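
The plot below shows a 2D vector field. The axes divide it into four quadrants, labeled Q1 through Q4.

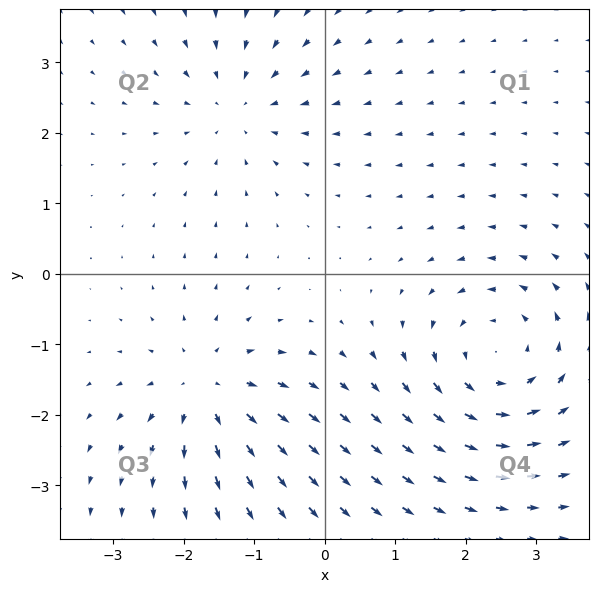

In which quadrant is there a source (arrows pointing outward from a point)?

The source sits at approximately (-1.7, -1.6), which lies in quadrant Q3. The divergence there is about +4, positive as expected for a source.

Q3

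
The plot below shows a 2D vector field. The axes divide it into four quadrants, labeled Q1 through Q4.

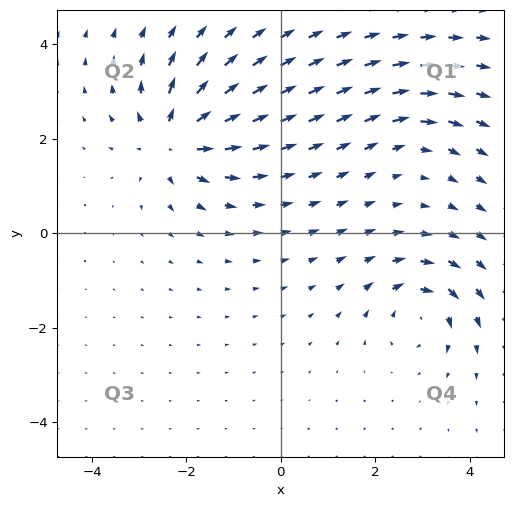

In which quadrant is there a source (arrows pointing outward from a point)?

The source sits at approximately (-2.3, 2.0), which lies in quadrant Q2. The divergence there is about +6, positive as expected for a source.

Q2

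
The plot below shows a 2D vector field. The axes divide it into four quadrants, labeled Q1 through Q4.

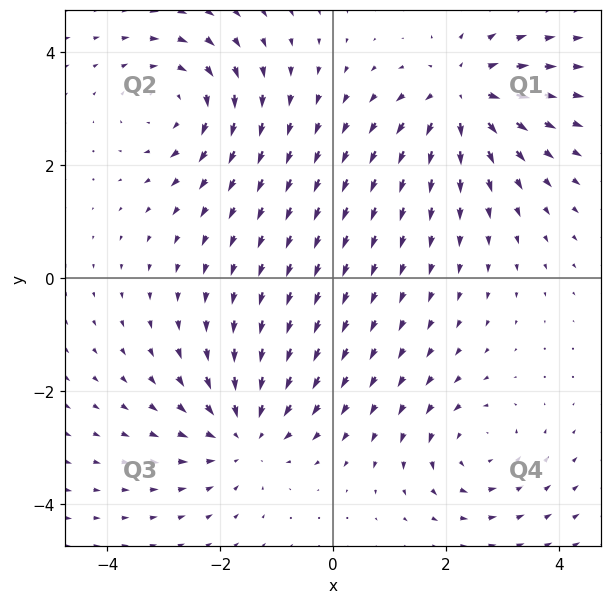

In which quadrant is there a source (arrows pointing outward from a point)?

The source sits at approximately (2.3, 3.2), which lies in quadrant Q1. The divergence there is about +5, positive as expected for a source.

Q1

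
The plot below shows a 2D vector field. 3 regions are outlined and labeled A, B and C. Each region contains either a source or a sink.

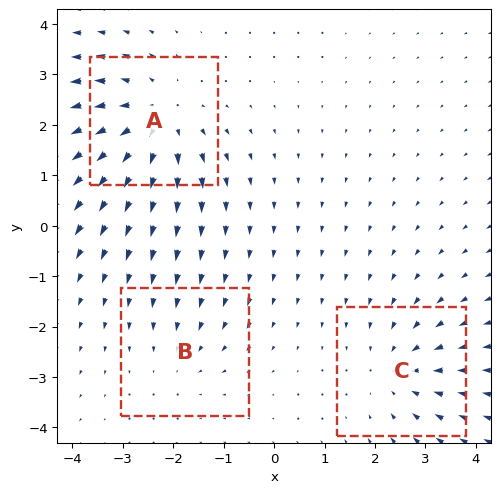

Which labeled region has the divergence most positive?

A

Divergence at each region's feature centre — A: about +4, B: about -2, C: about -3. Region A is most positive.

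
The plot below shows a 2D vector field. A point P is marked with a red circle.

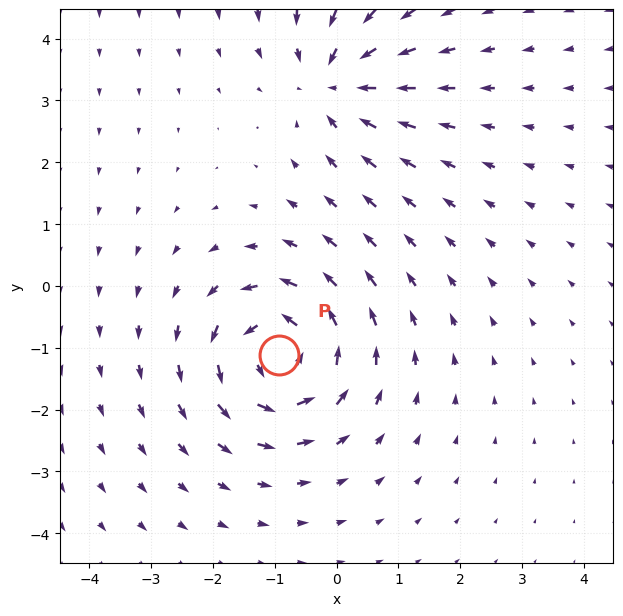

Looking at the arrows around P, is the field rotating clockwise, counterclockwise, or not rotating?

counterclockwise

Near P at (-0.9, -1.1) the arrows circulate counterclockwise. The curl (z-component) there is about +5; positive curl means counterclockwise rotation.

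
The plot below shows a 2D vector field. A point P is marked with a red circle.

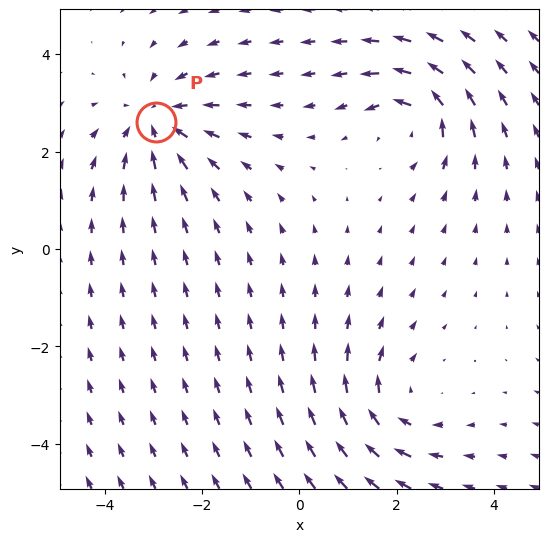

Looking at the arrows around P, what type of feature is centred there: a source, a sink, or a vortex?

At P (-2.9, 2.6) the arrows converge inward. Divergence about -3, curl ≈0 — negative divergence with near-zero curl is a sink.

sink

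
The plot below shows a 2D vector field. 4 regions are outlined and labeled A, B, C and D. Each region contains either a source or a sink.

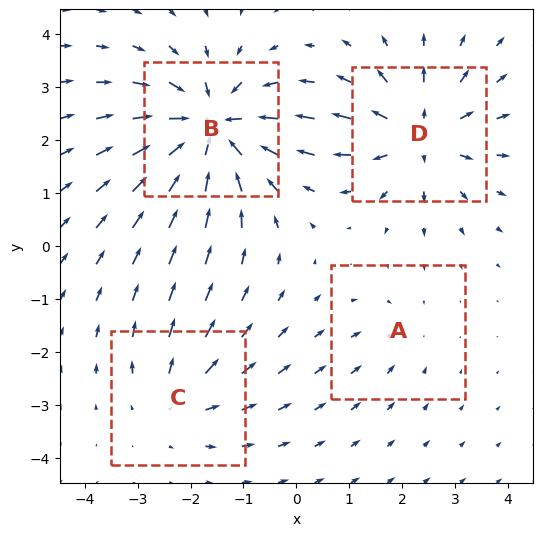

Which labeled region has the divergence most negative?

B

Divergence at each region's feature centre — A: about -2, B: about -7, C: about +3, D: about +5. Region B is most negative.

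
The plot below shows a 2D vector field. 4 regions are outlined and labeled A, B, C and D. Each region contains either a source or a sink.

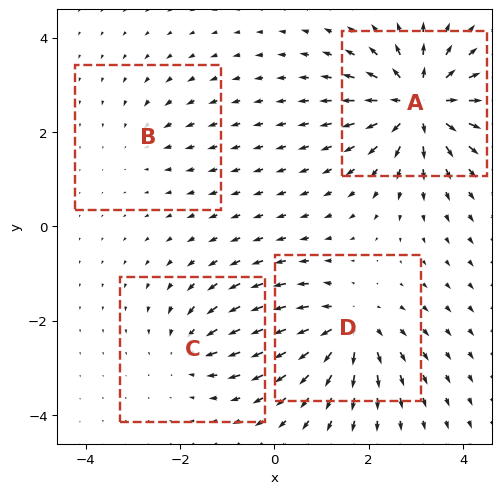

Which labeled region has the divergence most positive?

Divergence at each region's feature centre — A: about +8, B: about -2, C: about -4, D: about +6. Region A is most positive.

A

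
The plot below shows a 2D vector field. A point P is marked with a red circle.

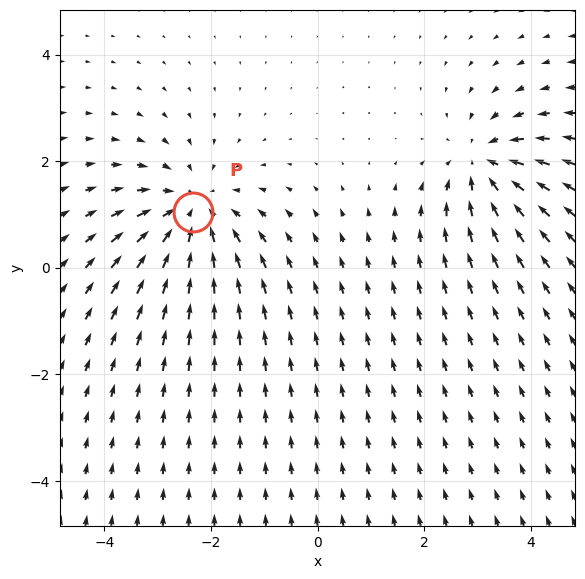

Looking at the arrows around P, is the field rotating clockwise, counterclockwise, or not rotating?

not rotating

Near P at (-2.3, 1.0) the arrows show no circulation. The curl there is ≈0.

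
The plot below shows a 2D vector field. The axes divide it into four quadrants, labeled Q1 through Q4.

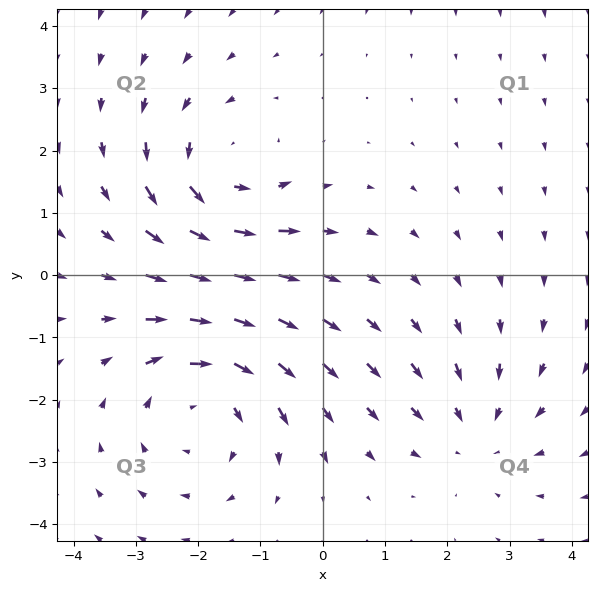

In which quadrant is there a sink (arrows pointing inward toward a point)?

Q4

The sink sits at approximately (2.5, -2.5), which lies in quadrant Q4. The divergence there is about -2, negative as expected for a sink.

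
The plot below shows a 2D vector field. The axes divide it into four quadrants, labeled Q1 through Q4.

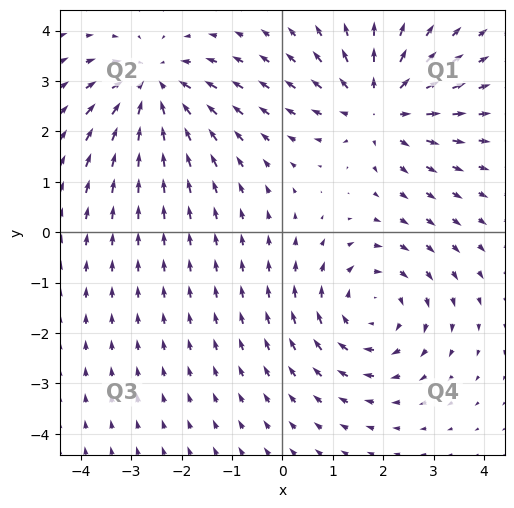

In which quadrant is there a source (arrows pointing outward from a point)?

Q1

The source sits at approximately (1.9, 2.5), which lies in quadrant Q1. The divergence there is about +5, positive as expected for a source.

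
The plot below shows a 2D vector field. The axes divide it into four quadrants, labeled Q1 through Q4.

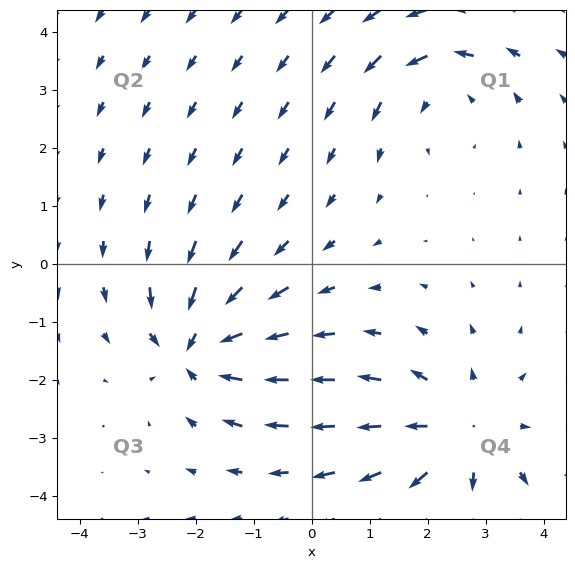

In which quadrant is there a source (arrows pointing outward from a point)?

The source sits at approximately (2.6, -3.0), which lies in quadrant Q4. The divergence there is about +3, positive as expected for a source.

Q4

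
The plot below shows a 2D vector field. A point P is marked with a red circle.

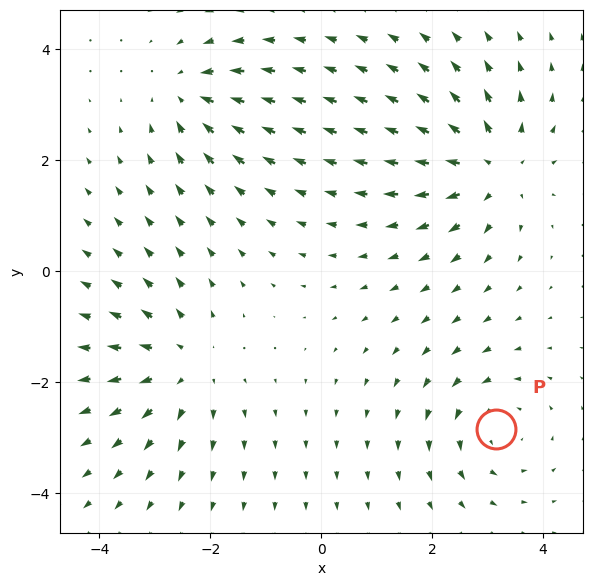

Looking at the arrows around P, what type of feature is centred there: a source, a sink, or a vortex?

vortex

At P (3.1, -2.8) the arrows circulate counterclockwise. Divergence ≈0, curl about +3 — near-zero divergence with nonzero curl is a vortex.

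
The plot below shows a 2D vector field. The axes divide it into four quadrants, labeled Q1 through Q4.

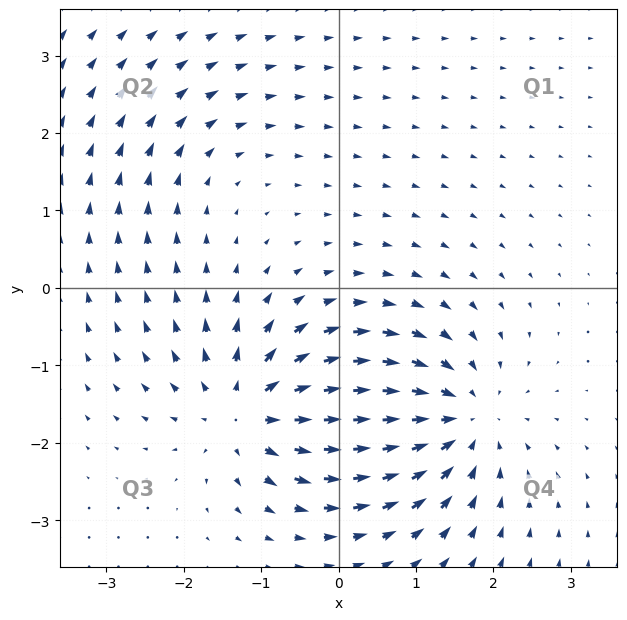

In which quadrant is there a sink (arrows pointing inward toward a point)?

Q4

The sink sits at approximately (1.5, -1.7), which lies in quadrant Q4. The divergence there is about -5, negative as expected for a sink.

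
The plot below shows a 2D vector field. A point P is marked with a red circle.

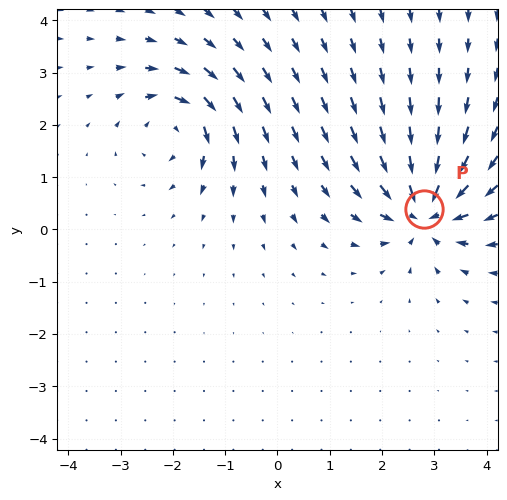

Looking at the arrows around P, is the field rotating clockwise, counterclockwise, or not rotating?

not rotating

Near P at (2.8, 0.4) the arrows show no circulation. The curl there is ≈0.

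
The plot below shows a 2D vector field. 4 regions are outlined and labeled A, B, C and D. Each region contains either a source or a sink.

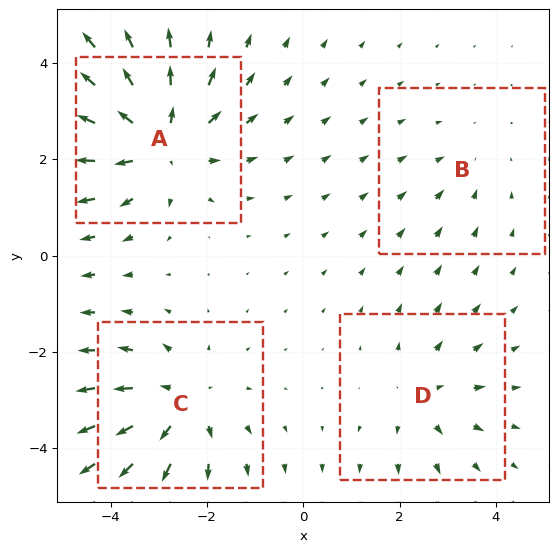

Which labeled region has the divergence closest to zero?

Divergence at each region's feature centre — A: about +6, B: about -2, C: about +4, D: about +3. Region B is closest to zero.

B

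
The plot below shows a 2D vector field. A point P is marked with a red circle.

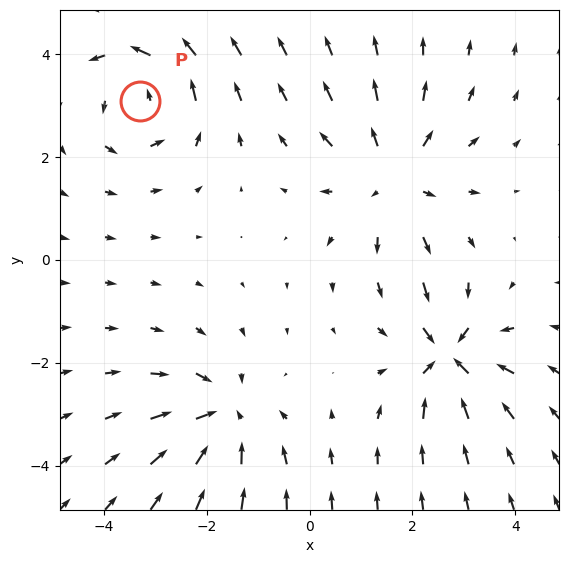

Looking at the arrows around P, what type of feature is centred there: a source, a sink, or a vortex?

vortex

At P (-3.3, 3.1) the arrows circulate counterclockwise. Divergence ≈0, curl about +5 — near-zero divergence with nonzero curl is a vortex.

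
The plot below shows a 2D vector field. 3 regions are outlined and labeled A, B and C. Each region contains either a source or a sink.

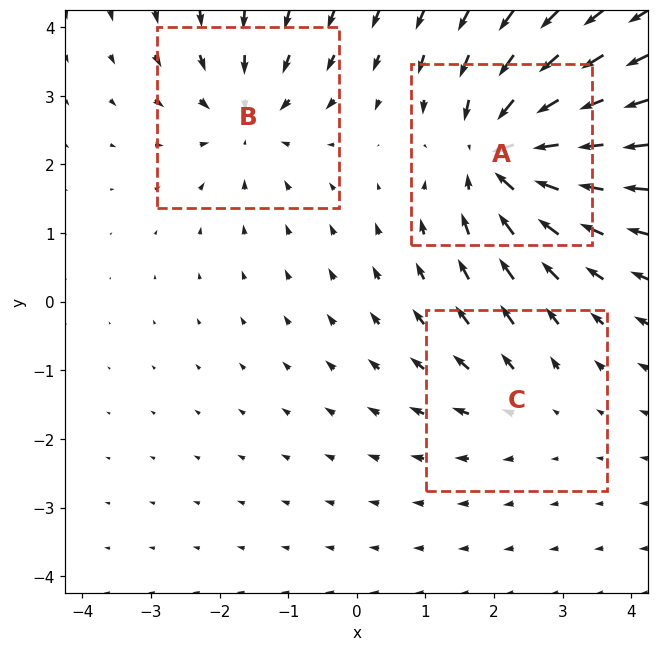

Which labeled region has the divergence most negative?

A

Divergence at each region's feature centre — A: about -6, B: about -3, C: about +2. Region A is most negative.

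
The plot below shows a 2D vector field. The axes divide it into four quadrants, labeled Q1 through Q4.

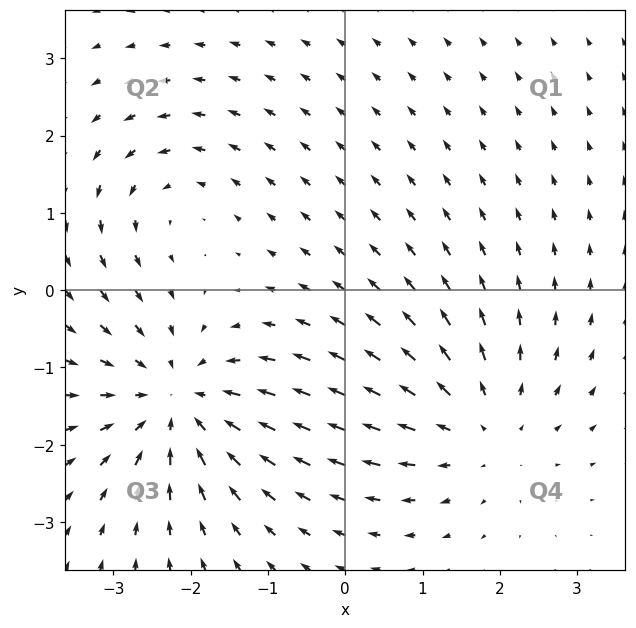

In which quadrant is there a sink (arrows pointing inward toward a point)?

The sink sits at approximately (-2.2, -1.4), which lies in quadrant Q3. The divergence there is about -4, negative as expected for a sink.

Q3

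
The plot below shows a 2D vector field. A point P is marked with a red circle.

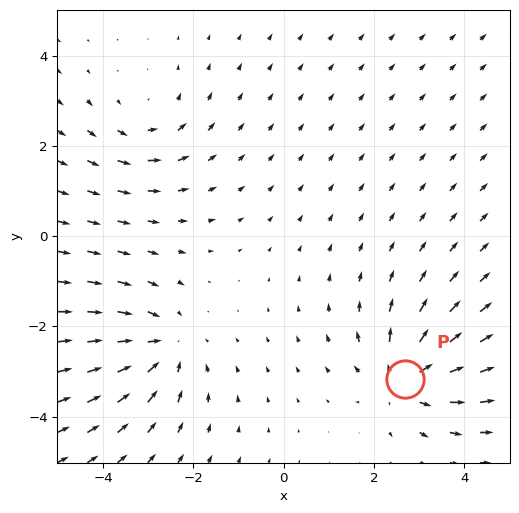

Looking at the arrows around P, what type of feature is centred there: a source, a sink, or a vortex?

At P (2.7, -3.2) the arrows spread outward. Divergence about +4, curl ≈0 — positive divergence with near-zero curl is a source.

source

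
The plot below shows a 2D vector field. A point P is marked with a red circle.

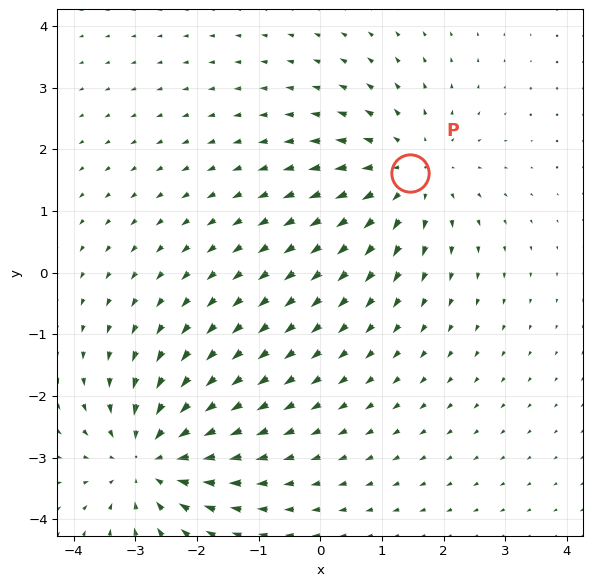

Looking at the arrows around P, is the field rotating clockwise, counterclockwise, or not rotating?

Near P at (1.5, 1.6) the arrows show no circulation. The curl there is ≈0.

not rotating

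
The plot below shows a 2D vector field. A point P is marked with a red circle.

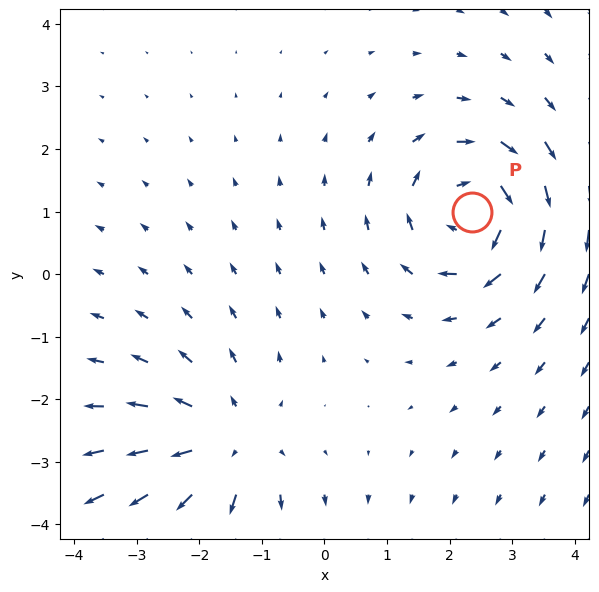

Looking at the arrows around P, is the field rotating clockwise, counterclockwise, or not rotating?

Near P at (2.4, 1.0) the arrows circulate clockwise. The curl (z-component) there is about -6; negative curl means clockwise rotation.

clockwise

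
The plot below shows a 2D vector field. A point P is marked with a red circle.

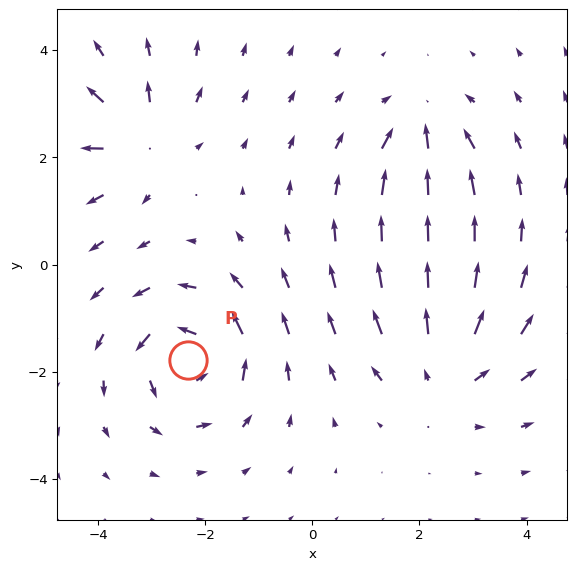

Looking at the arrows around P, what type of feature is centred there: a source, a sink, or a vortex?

At P (-2.3, -1.8) the arrows circulate counterclockwise. Divergence ≈0, curl about +6 — near-zero divergence with nonzero curl is a vortex.

vortex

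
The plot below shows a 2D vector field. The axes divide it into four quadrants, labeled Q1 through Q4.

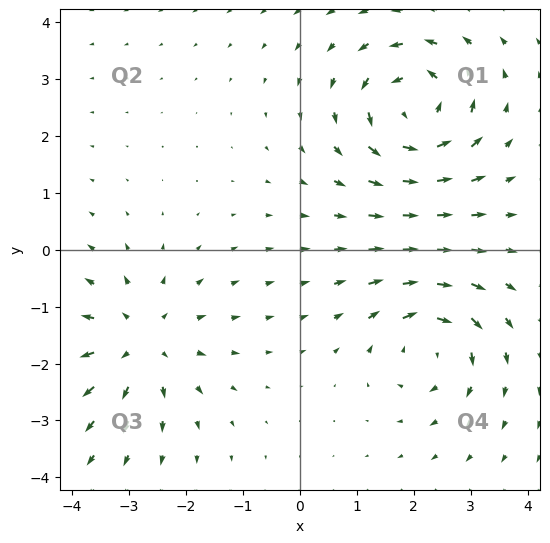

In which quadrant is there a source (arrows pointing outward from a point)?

The source sits at approximately (-2.8, -1.6), which lies in quadrant Q3. The divergence there is about +3, positive as expected for a source.

Q3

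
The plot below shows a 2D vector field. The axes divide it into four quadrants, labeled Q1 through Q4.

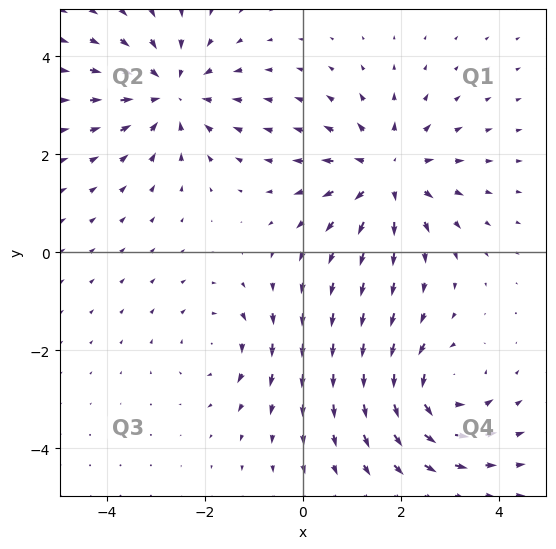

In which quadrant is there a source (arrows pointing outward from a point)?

The source sits at approximately (1.7, 1.6), which lies in quadrant Q1. The divergence there is about +4, positive as expected for a source.

Q1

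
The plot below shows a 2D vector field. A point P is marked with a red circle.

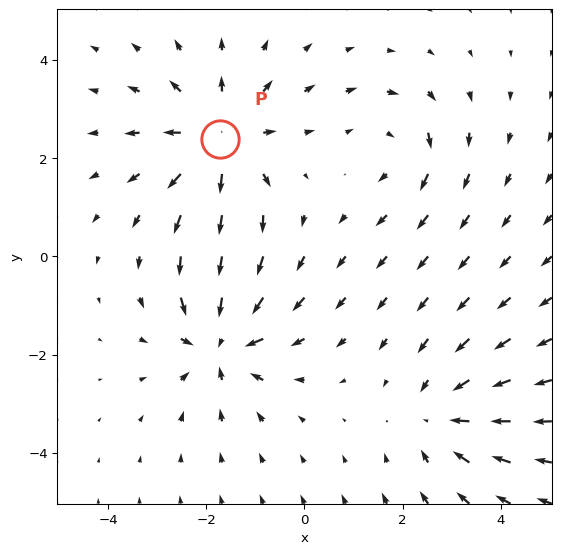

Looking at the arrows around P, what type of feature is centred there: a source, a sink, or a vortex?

At P (-1.7, 2.4) the arrows spread outward. Divergence about +5, curl ≈0 — positive divergence with near-zero curl is a source.

source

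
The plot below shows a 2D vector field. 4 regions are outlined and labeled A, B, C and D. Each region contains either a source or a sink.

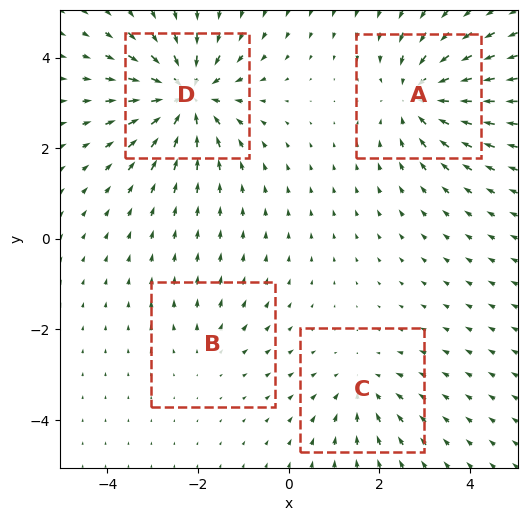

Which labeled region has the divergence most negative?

D

Divergence at each region's feature centre — A: about -5, B: about +2, C: about -3, D: about -7. Region D is most negative.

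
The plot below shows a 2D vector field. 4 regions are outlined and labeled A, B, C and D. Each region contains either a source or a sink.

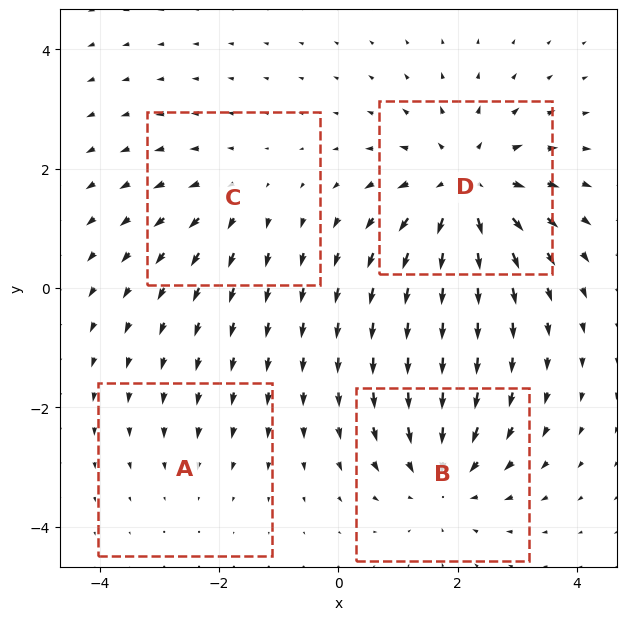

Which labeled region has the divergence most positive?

Divergence at each region's feature centre — A: about -2, B: about -5, C: about +3, D: about +6. Region D is most positive.

D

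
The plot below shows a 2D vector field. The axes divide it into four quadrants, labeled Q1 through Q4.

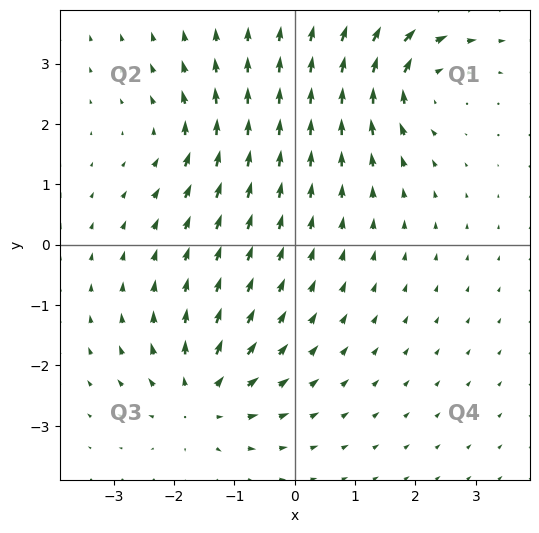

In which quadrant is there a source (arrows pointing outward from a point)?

The source sits at approximately (-1.6, -2.5), which lies in quadrant Q3. The divergence there is about +5, positive as expected for a source.

Q3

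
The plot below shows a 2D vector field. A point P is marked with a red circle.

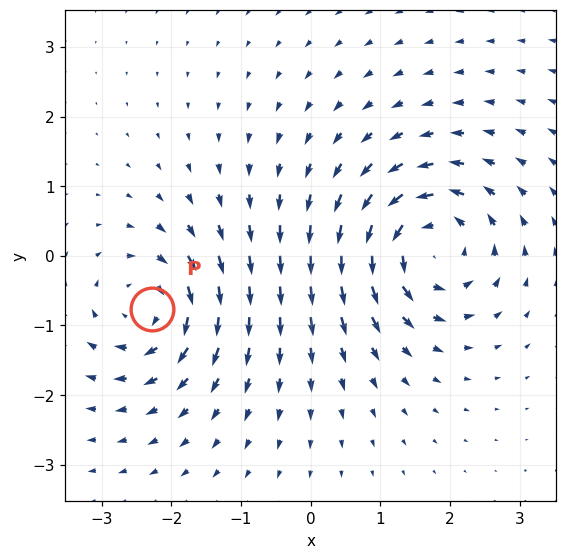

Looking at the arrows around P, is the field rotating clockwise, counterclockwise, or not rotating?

Near P at (-2.3, -0.8) the arrows circulate clockwise. The curl (z-component) there is about -5; negative curl means clockwise rotation.

clockwise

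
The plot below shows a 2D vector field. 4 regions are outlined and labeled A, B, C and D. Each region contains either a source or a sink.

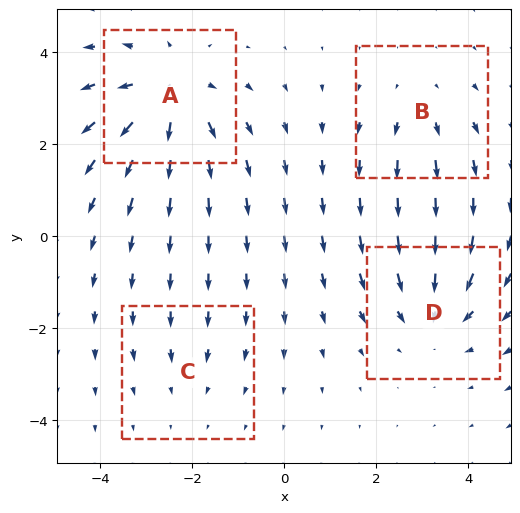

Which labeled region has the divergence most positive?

Divergence at each region's feature centre — A: about +5, B: about +3, C: about -2, D: about -4. Region A is most positive.

A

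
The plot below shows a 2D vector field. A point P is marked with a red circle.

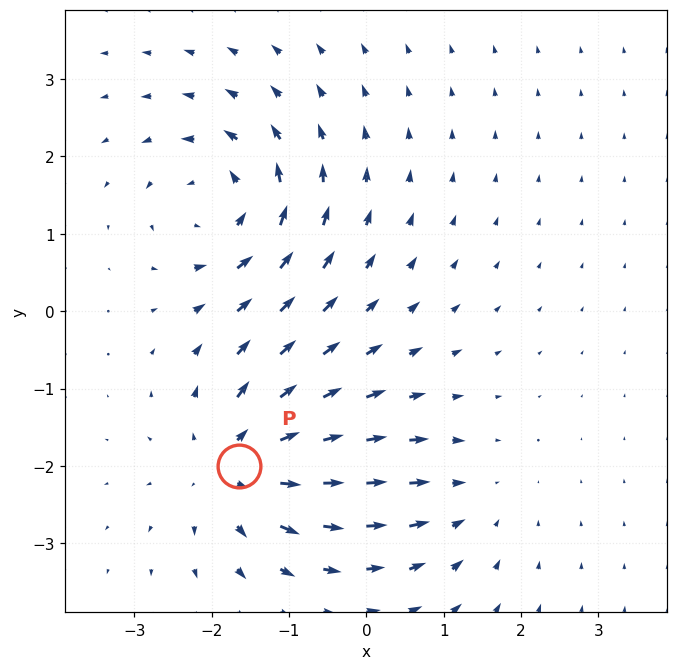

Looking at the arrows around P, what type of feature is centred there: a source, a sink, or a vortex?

source

At P (-1.6, -2.0) the arrows spread outward. Divergence about +5, curl ≈0 — positive divergence with near-zero curl is a source.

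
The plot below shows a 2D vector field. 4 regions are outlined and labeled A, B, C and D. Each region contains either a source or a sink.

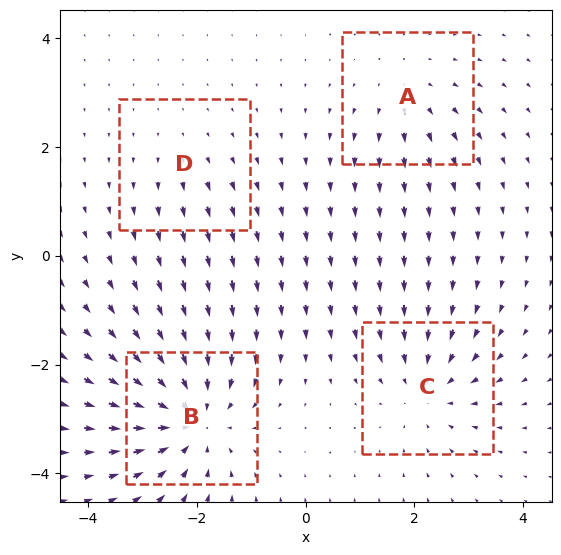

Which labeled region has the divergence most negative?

Divergence at each region's feature centre — A: about +3, B: about -7, C: about -4, D: about +2. Region B is most negative.

B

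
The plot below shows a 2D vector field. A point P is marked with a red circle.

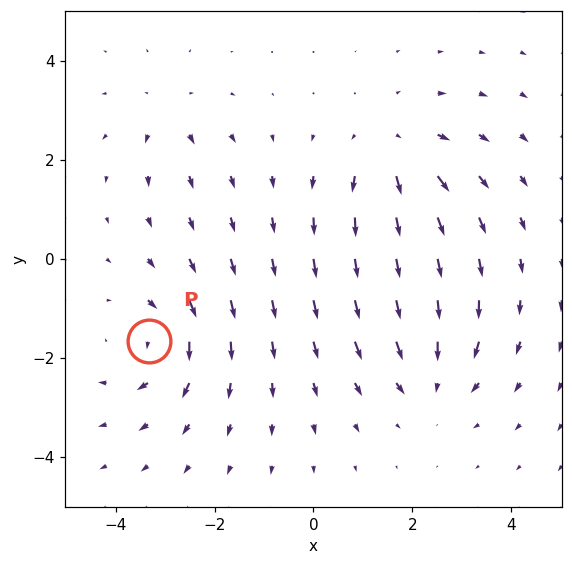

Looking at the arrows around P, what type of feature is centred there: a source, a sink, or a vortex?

At P (-3.3, -1.7) the arrows circulate clockwise. Divergence ≈0, curl about -5 — near-zero divergence with nonzero curl is a vortex.

vortex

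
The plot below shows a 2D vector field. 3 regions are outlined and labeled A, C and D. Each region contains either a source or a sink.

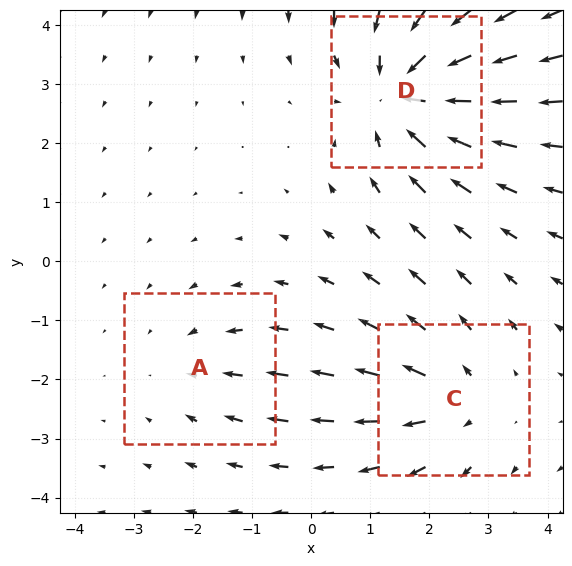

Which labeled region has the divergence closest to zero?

A

Divergence at each region's feature centre — A: about -2, C: about +3, D: about -4. Region A is closest to zero.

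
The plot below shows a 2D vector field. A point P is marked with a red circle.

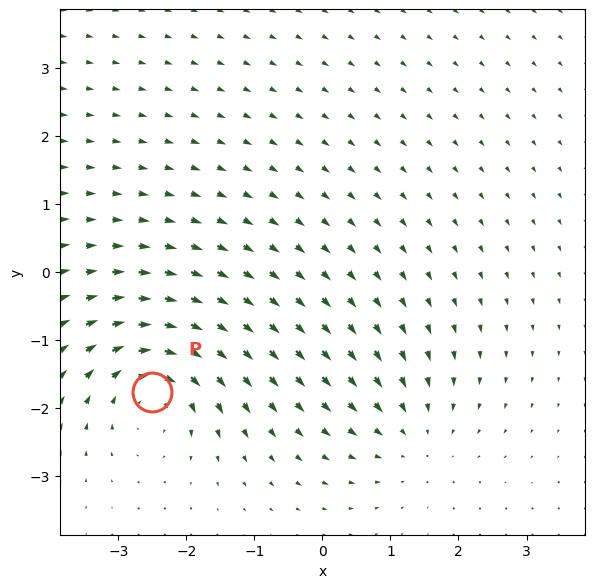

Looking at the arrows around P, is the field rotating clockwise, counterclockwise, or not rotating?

Near P at (-2.5, -1.8) the arrows circulate clockwise. The curl (z-component) there is about -6; negative curl means clockwise rotation.

clockwise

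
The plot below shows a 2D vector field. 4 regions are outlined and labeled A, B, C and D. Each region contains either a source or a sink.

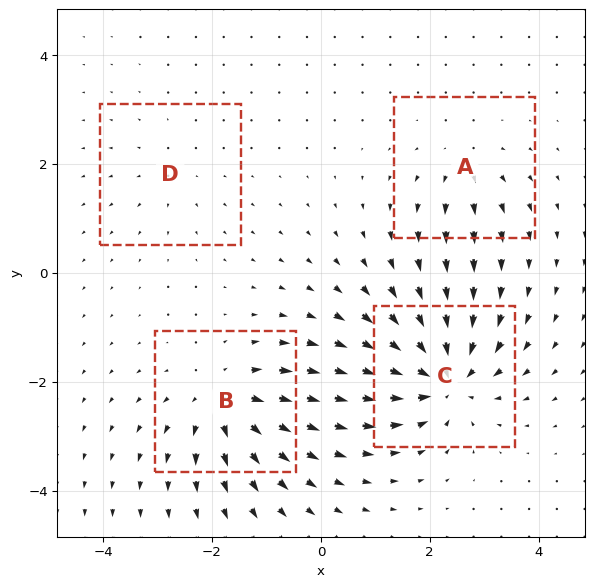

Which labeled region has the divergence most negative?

Divergence at each region's feature centre — A: about +4, B: about +6, C: about -8, D: about +2. Region C is most negative.

C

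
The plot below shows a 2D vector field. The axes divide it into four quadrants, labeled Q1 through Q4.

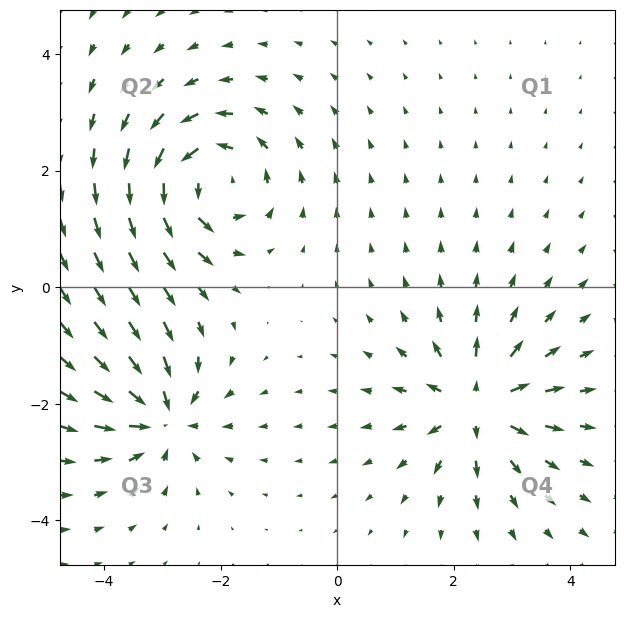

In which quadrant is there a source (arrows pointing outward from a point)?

The source sits at approximately (2.4, -2.0), which lies in quadrant Q4. The divergence there is about +6, positive as expected for a source.

Q4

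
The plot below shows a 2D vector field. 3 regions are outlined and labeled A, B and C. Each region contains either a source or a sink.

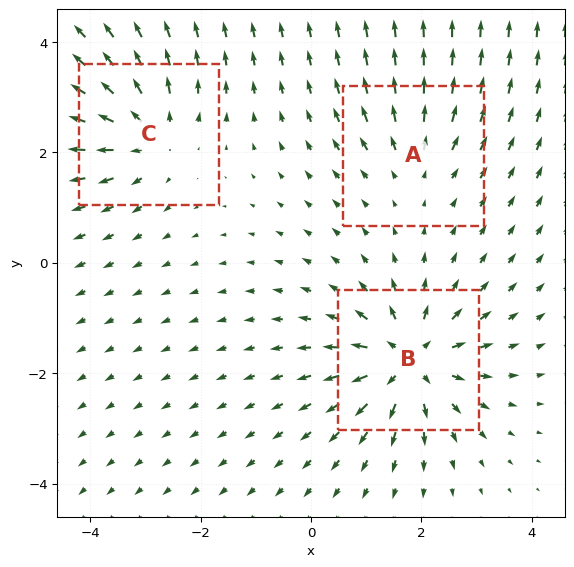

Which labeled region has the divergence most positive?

B

Divergence at each region's feature centre — A: about +3, B: about +6, C: about +4. Region B is most positive.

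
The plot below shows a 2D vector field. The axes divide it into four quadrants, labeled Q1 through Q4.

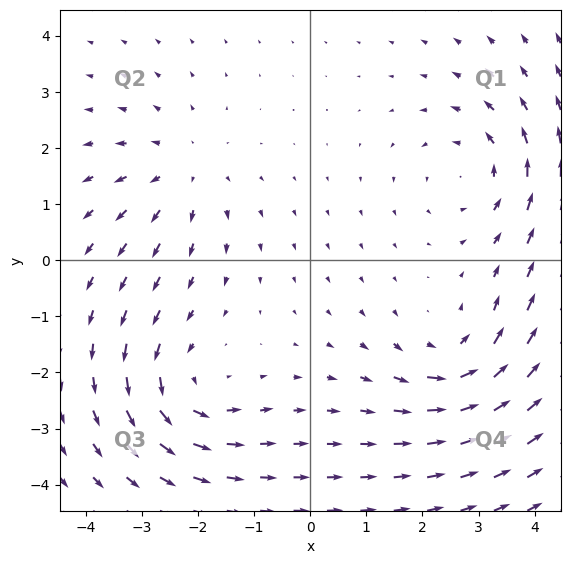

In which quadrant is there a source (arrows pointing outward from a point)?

Q2

The source sits at approximately (-2.3, 1.6), which lies in quadrant Q2. The divergence there is about +3, positive as expected for a source.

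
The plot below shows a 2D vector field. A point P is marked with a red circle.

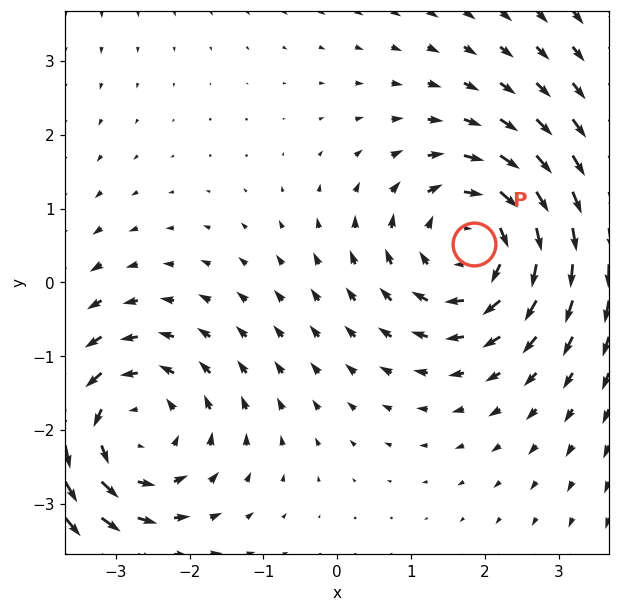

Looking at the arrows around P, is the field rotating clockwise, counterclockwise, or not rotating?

clockwise

Near P at (1.9, 0.5) the arrows circulate clockwise. The curl (z-component) there is about -3; negative curl means clockwise rotation.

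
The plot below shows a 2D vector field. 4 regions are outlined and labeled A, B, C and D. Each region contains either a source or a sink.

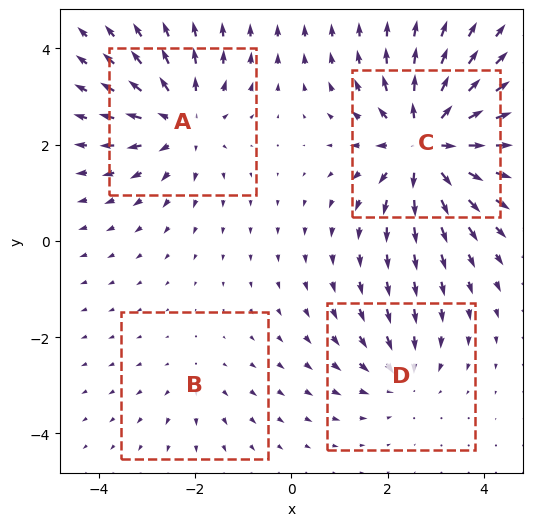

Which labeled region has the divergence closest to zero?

B

Divergence at each region's feature centre — A: about +5, B: about +2, C: about +7, D: about -3. Region B is closest to zero.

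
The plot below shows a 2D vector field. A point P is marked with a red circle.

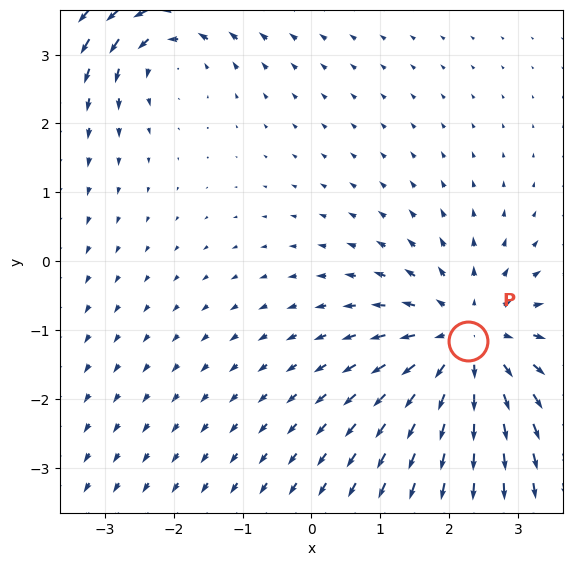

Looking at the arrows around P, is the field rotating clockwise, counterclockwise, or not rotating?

not rotating

Near P at (2.3, -1.2) the arrows show no circulation. The curl there is ≈0.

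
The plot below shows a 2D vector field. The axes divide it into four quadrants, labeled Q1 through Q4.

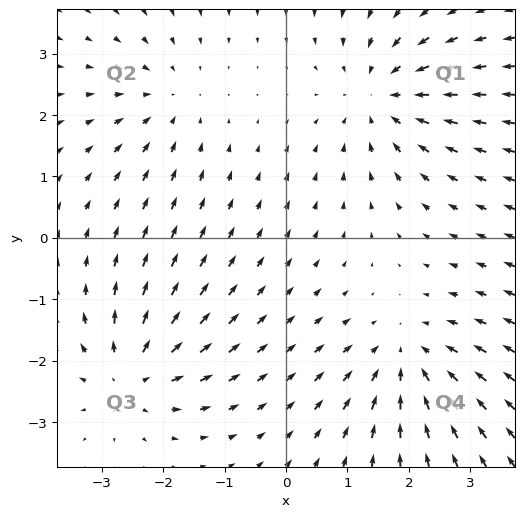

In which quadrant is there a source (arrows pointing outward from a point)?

The source sits at approximately (-2.5, -2.2), which lies in quadrant Q3. The divergence there is about +5, positive as expected for a source.

Q3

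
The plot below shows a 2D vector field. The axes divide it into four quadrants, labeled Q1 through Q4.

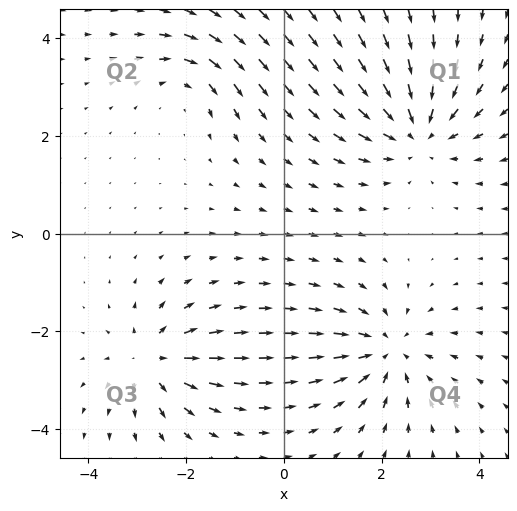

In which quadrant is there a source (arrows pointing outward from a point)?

Q3

The source sits at approximately (-2.7, -2.6), which lies in quadrant Q3. The divergence there is about +5, positive as expected for a source.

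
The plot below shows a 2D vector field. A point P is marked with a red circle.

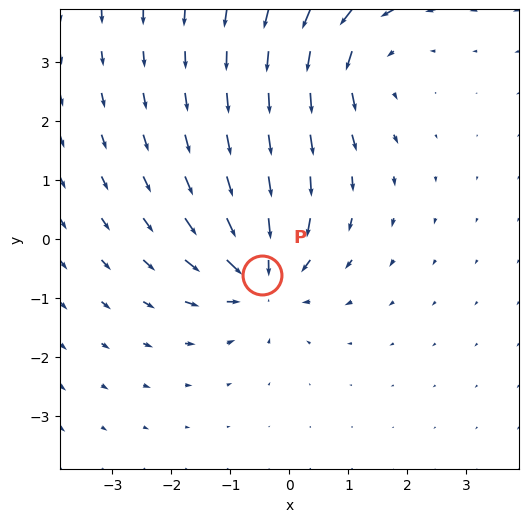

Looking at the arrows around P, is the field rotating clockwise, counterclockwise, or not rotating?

Near P at (-0.5, -0.6) the arrows show no circulation. The curl there is ≈0.

not rotating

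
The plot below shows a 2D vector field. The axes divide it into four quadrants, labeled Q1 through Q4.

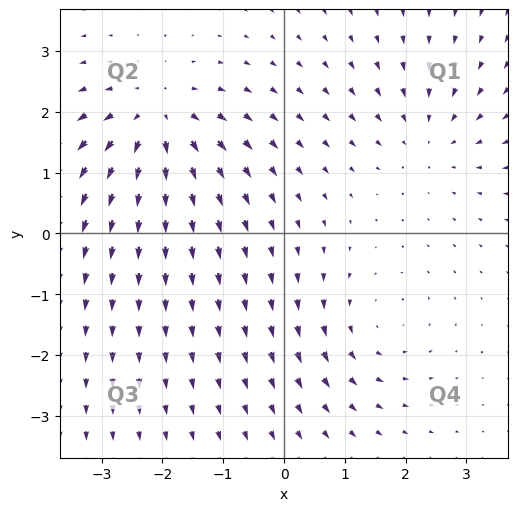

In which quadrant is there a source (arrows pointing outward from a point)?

The source sits at approximately (-2.1, 1.9), which lies in quadrant Q2. The divergence there is about +4, positive as expected for a source.

Q2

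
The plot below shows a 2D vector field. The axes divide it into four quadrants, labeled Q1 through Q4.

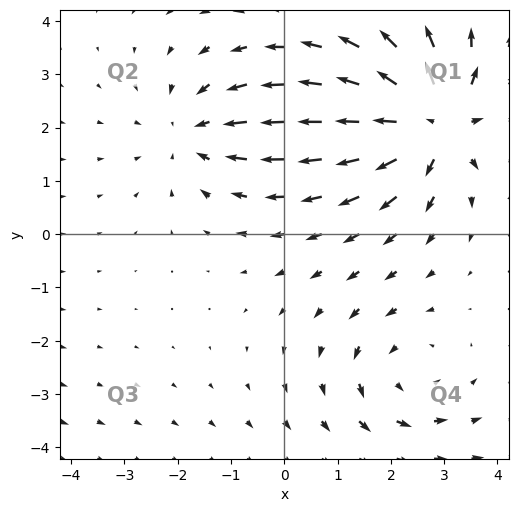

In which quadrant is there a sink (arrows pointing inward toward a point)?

The sink sits at approximately (-1.7, 1.9), which lies in quadrant Q2. The divergence there is about -3, negative as expected for a sink.

Q2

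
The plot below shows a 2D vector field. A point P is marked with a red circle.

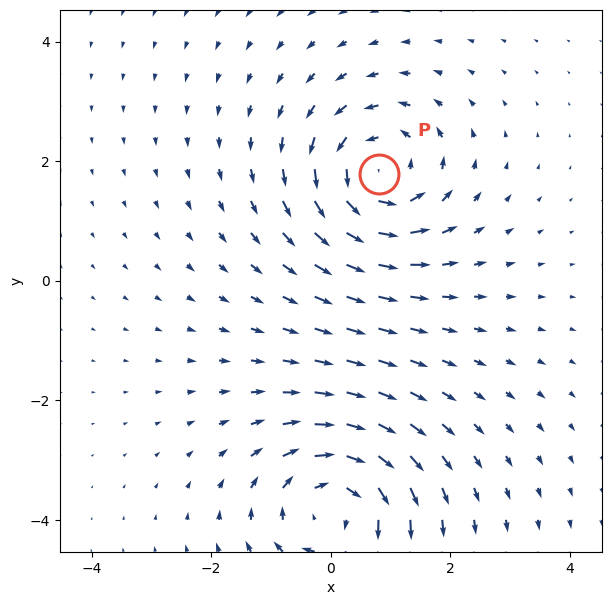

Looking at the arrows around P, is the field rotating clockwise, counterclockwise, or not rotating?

counterclockwise

Near P at (0.8, 1.8) the arrows circulate counterclockwise. The curl (z-component) there is about +5; positive curl means counterclockwise rotation.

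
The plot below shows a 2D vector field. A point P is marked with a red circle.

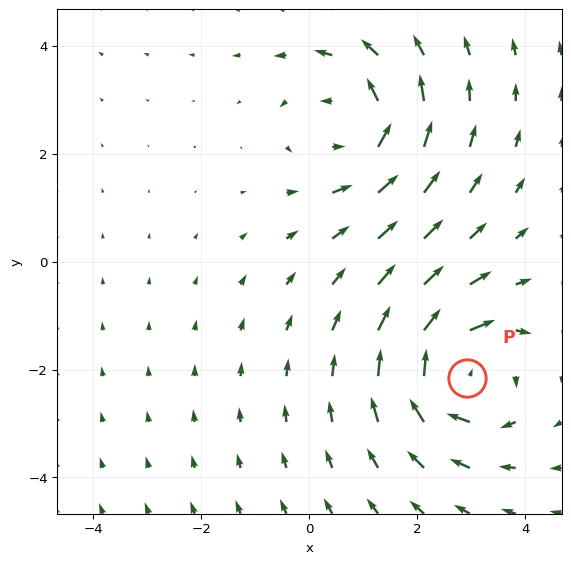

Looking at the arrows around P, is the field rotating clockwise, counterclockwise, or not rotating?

Near P at (2.9, -2.2) the arrows circulate clockwise. The curl (z-component) there is about -4; negative curl means clockwise rotation.

clockwise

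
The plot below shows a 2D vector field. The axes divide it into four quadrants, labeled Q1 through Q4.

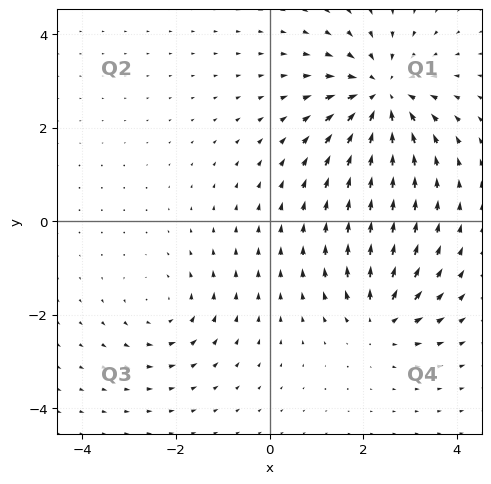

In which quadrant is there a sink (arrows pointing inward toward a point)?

Q1

The sink sits at approximately (2.4, 2.7), which lies in quadrant Q1. The divergence there is about -5, negative as expected for a sink.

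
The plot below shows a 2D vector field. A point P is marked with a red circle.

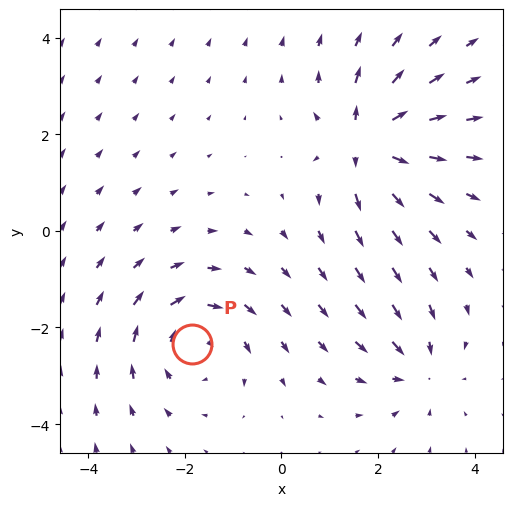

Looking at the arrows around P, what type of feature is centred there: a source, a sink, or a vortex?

vortex

At P (-1.9, -2.3) the arrows circulate clockwise. Divergence ≈0, curl about -4 — near-zero divergence with nonzero curl is a vortex.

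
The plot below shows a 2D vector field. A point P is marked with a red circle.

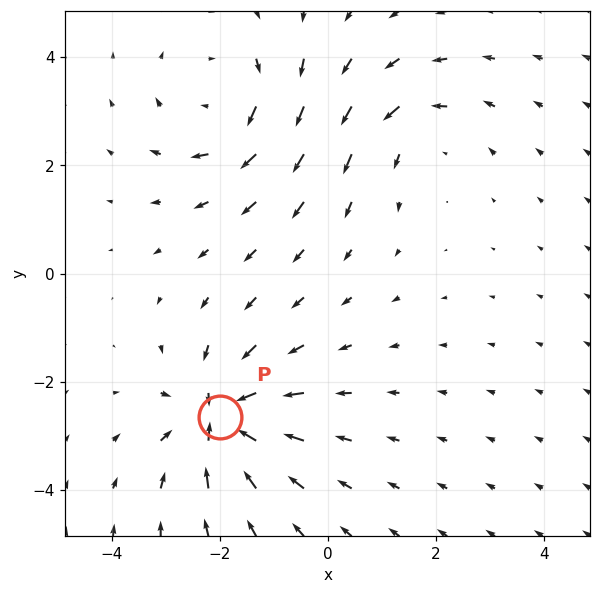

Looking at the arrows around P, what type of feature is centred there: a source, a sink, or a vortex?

At P (-2.0, -2.7) the arrows converge inward. Divergence about -6, curl ≈0 — negative divergence with near-zero curl is a sink.

sink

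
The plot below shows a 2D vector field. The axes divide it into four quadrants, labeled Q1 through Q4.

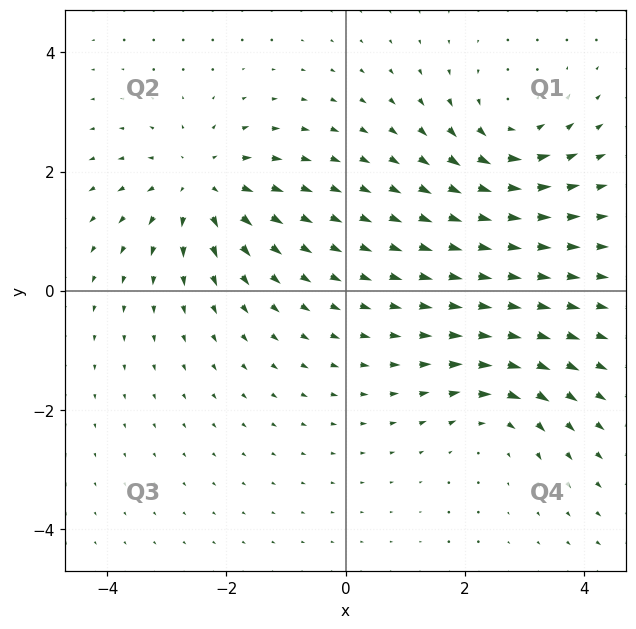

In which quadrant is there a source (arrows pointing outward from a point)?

Q2

The source sits at approximately (-2.4, 1.8), which lies in quadrant Q2. The divergence there is about +5, positive as expected for a source.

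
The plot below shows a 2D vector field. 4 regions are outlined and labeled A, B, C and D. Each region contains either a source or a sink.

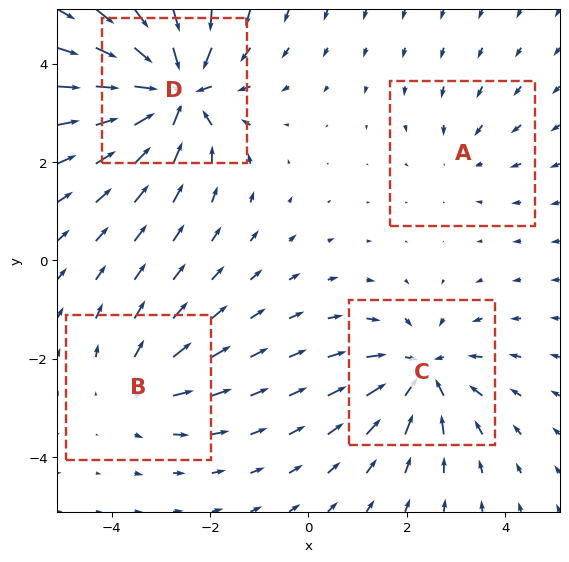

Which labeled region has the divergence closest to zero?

Divergence at each region's feature centre — A: about -2, B: about +3, C: about -5, D: about -8. Region A is closest to zero.

A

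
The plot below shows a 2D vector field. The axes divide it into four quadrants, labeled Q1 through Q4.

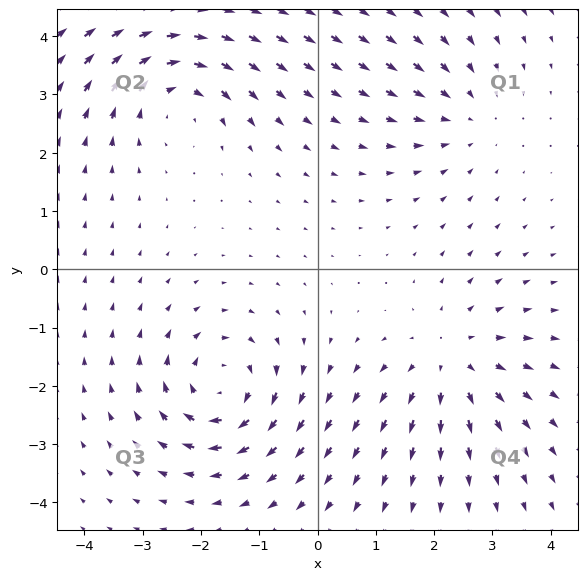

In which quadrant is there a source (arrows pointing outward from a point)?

Q4

The source sits at approximately (2.3, -1.6), which lies in quadrant Q4. The divergence there is about +3, positive as expected for a source.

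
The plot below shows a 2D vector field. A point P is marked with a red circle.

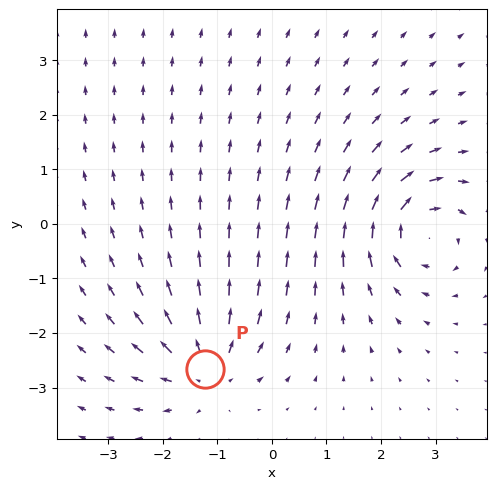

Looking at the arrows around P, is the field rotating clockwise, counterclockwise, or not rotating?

Near P at (-1.2, -2.7) the arrows show no circulation. The curl there is ≈0.

not rotating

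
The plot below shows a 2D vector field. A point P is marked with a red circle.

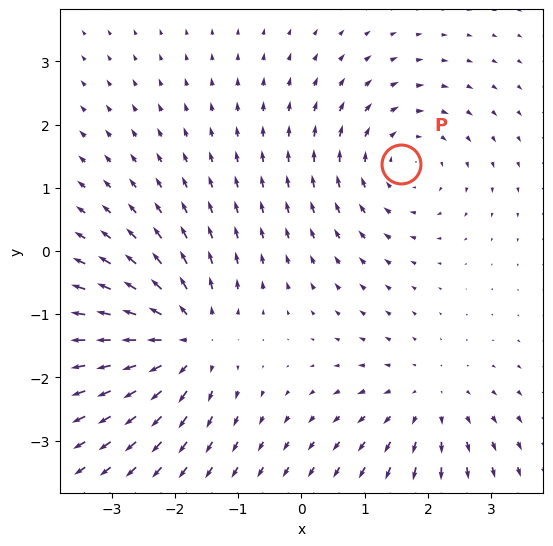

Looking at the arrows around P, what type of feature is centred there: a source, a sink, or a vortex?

vortex

At P (1.6, 1.4) the arrows circulate clockwise. Divergence ≈0, curl about -3 — near-zero divergence with nonzero curl is a vortex.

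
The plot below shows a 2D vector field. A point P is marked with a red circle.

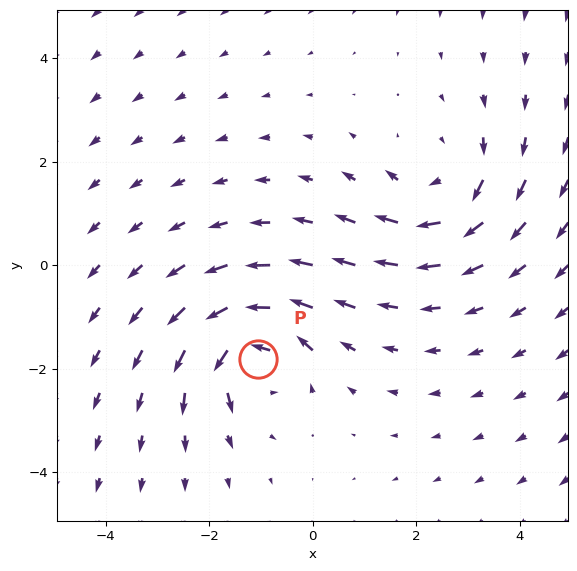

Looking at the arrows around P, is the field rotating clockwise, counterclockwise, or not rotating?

counterclockwise

Near P at (-1.1, -1.8) the arrows circulate counterclockwise. The curl (z-component) there is about +5; positive curl means counterclockwise rotation.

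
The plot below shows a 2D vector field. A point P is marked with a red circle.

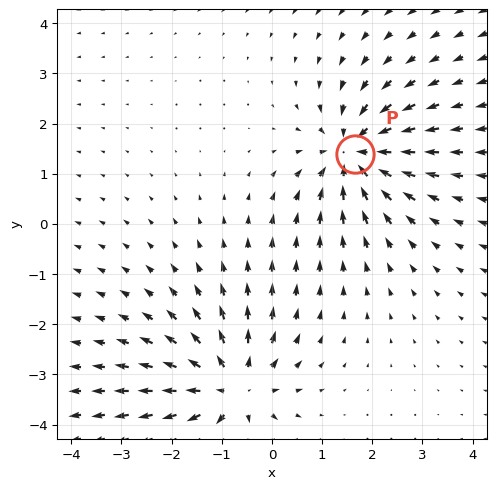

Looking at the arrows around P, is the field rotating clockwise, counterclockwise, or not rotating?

not rotating

Near P at (1.7, 1.4) the arrows show no circulation. The curl there is ≈0.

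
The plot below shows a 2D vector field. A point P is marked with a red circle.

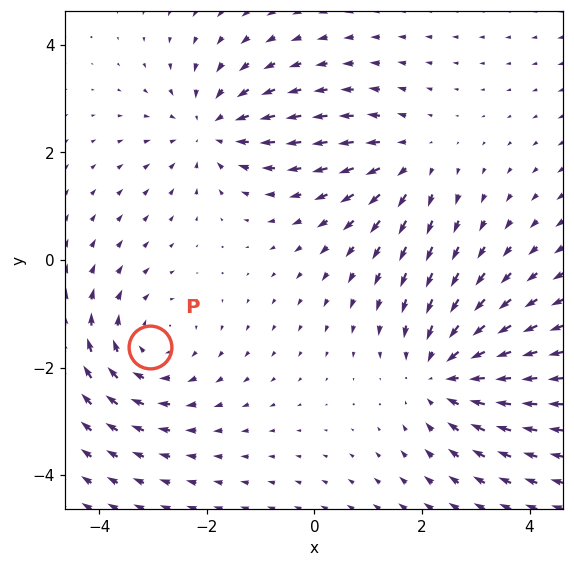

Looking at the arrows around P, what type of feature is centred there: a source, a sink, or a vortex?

At P (-3.0, -1.6) the arrows circulate clockwise. Divergence ≈0, curl about -3 — near-zero divergence with nonzero curl is a vortex.

vortex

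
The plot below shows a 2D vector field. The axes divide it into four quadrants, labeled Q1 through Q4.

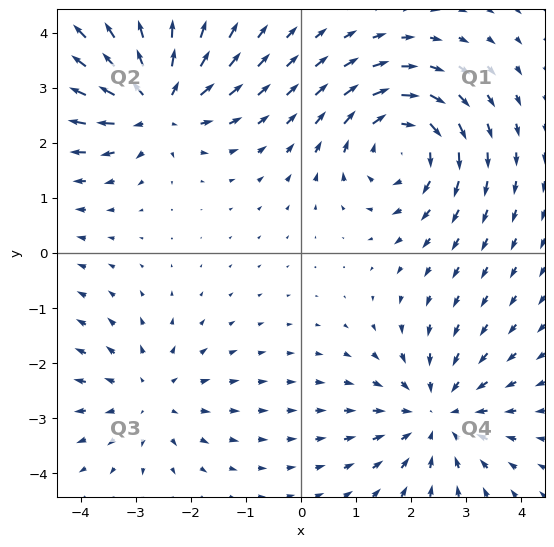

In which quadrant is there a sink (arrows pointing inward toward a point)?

The sink sits at approximately (2.5, -2.9), which lies in quadrant Q4. The divergence there is about -4, negative as expected for a sink.

Q4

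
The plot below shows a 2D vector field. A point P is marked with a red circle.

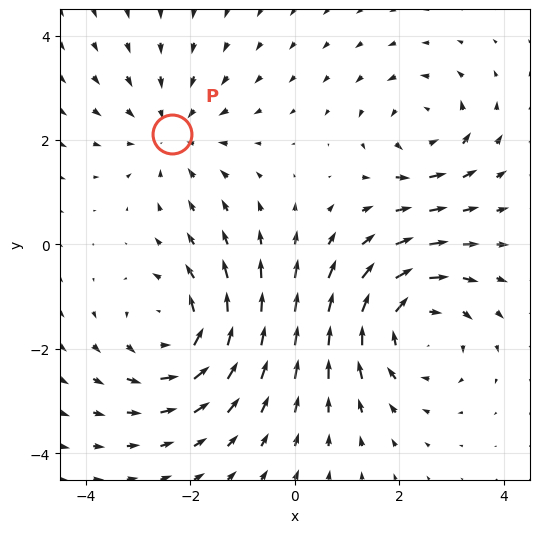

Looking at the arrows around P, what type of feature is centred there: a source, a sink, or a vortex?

At P (-2.4, 2.1) the arrows converge inward. Divergence about -3, curl ≈0 — negative divergence with near-zero curl is a sink.

sink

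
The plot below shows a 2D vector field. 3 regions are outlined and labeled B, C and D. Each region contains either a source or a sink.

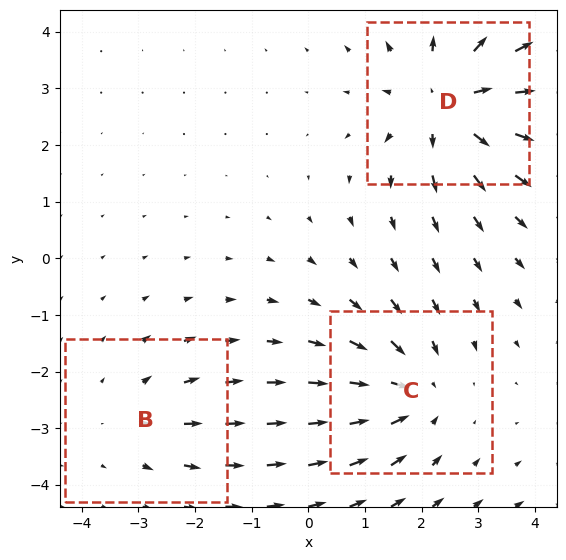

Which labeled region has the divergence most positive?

D

Divergence at each region's feature centre — B: about +2, C: about -3, D: about +4. Region D is most positive.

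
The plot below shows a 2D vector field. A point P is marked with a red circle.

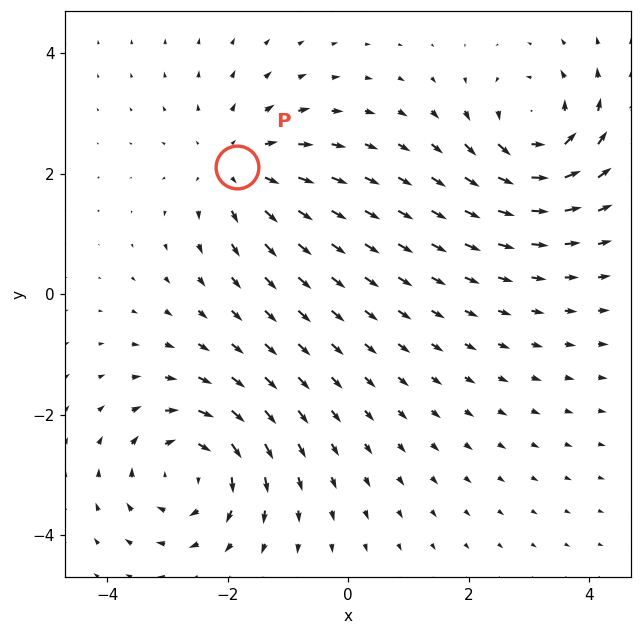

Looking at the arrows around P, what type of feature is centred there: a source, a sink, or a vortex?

source

At P (-1.8, 2.1) the arrows spread outward. Divergence about +4, curl ≈0 — positive divergence with near-zero curl is a source.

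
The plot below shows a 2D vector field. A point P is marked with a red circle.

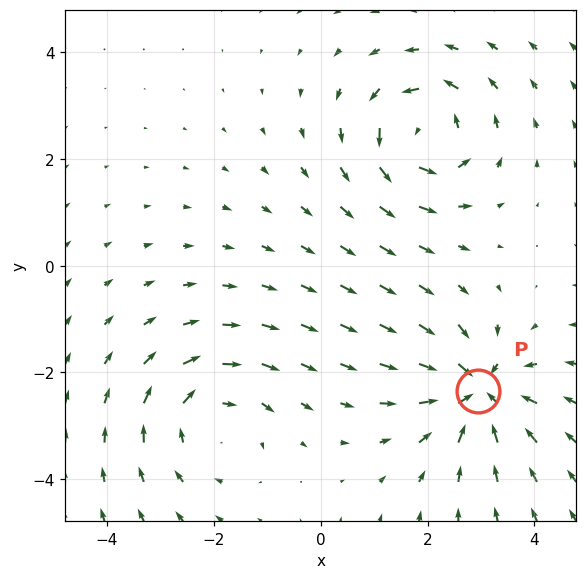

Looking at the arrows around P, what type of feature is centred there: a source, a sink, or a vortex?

At P (2.9, -2.3) the arrows converge inward. Divergence about -5, curl ≈0 — negative divergence with near-zero curl is a sink.

sink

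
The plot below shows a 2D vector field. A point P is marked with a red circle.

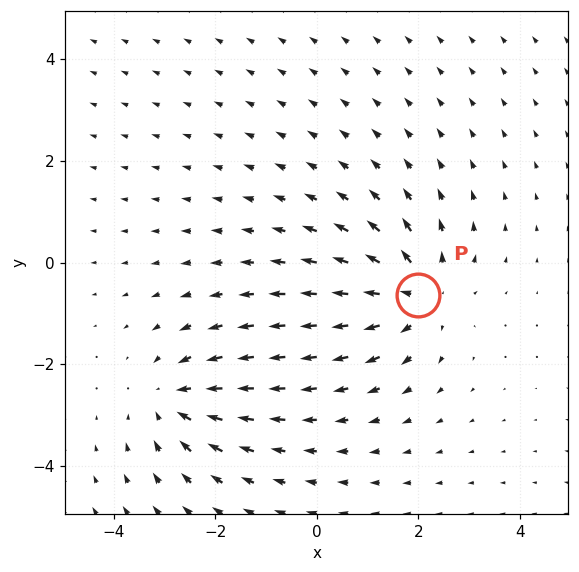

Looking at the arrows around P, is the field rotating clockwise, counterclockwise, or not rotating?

not rotating

Near P at (2.0, -0.6) the arrows show no circulation. The curl there is ≈0.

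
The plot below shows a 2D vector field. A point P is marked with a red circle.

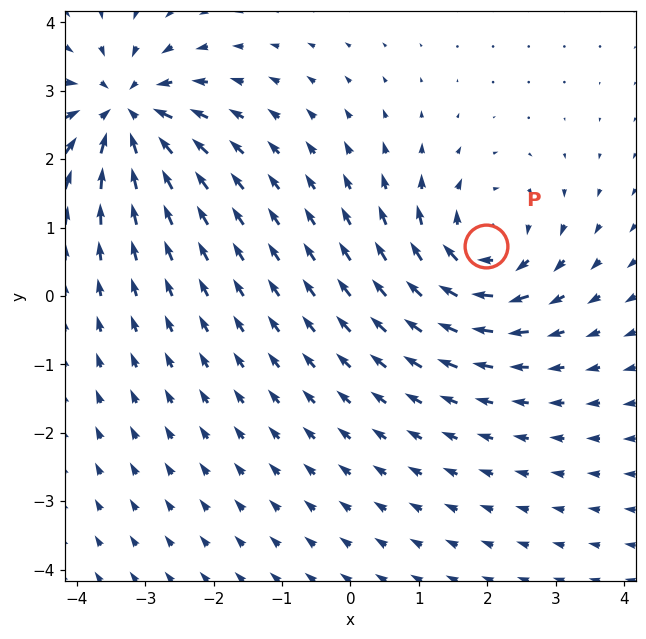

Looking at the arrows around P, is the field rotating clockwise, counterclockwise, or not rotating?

clockwise

Near P at (2.0, 0.7) the arrows circulate clockwise. The curl (z-component) there is about -5; negative curl means clockwise rotation.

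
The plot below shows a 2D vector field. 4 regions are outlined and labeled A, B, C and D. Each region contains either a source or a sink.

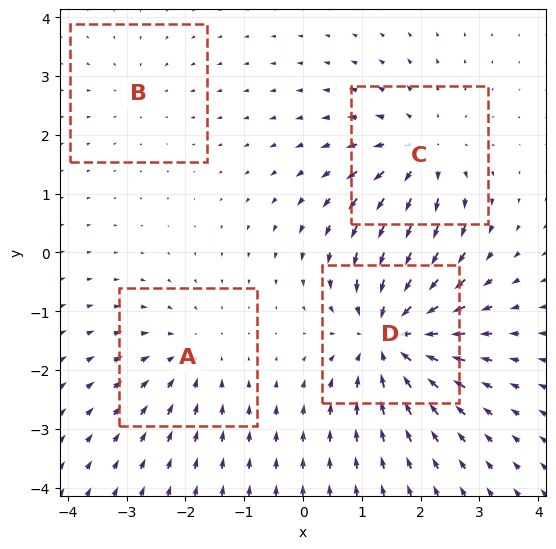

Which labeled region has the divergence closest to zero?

B

Divergence at each region's feature centre — A: about -3, B: about -2, C: about +5, D: about -7. Region B is closest to zero.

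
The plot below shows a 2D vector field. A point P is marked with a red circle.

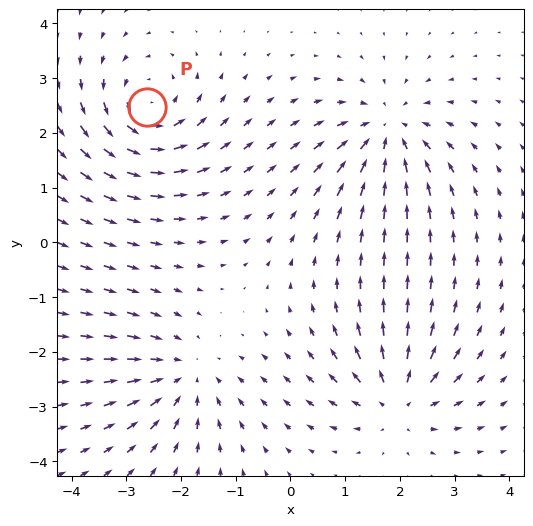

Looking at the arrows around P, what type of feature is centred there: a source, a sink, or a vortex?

At P (-2.6, 2.5) the arrows circulate counterclockwise. Divergence ≈0, curl about +6 — near-zero divergence with nonzero curl is a vortex.

vortex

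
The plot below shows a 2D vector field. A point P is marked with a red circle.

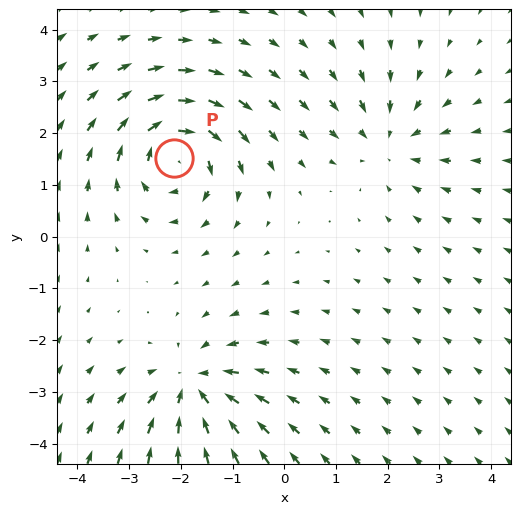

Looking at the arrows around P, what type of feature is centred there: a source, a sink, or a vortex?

vortex

At P (-2.1, 1.5) the arrows circulate clockwise. Divergence ≈0, curl about -6 — near-zero divergence with nonzero curl is a vortex.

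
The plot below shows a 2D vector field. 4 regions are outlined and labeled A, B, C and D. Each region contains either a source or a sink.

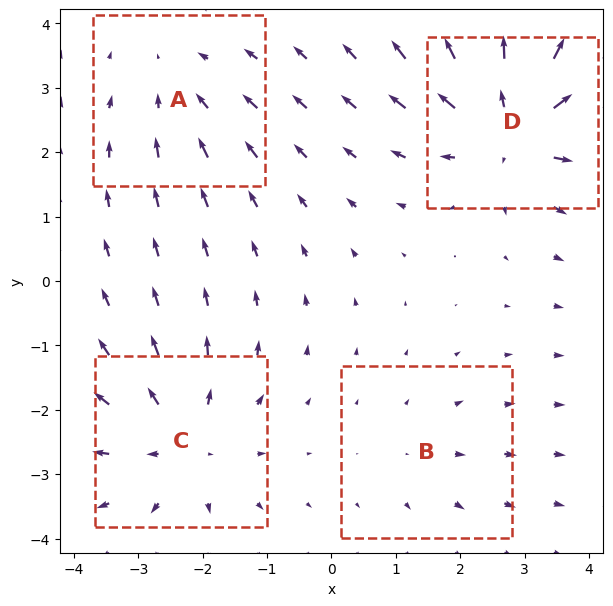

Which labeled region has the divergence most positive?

D

Divergence at each region's feature centre — A: about -3, B: about +2, C: about +5, D: about +7. Region D is most positive.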